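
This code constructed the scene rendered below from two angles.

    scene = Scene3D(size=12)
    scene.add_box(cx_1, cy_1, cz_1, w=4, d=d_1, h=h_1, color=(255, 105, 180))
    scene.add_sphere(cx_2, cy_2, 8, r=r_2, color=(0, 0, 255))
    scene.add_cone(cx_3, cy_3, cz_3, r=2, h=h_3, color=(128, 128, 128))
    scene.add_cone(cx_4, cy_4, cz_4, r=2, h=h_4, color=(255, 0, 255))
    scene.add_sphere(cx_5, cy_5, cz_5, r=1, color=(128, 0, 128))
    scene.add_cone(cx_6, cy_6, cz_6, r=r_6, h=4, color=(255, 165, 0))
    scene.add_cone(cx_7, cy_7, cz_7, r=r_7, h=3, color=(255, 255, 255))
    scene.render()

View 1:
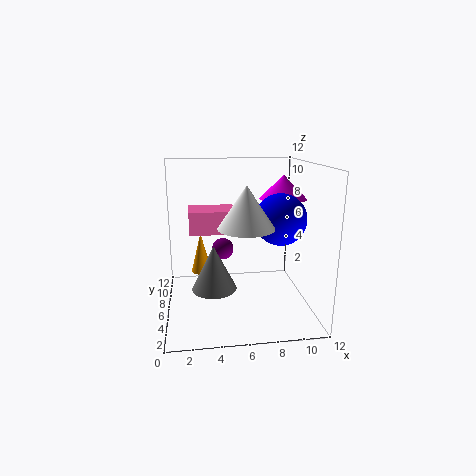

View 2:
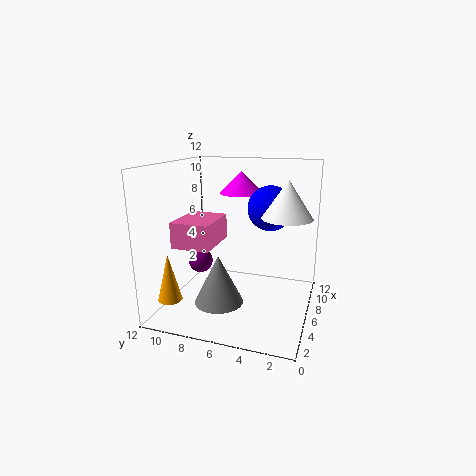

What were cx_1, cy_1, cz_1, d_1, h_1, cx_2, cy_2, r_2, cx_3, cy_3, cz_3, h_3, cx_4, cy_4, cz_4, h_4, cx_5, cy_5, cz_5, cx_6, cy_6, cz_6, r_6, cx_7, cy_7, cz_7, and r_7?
cx_1 = 2, cy_1 = 7, cz_1 = 6, d_1 = 3, h_1 = 2, cx_2 = 9, cy_2 = 4, r_2 = 2, cx_3 = 4, cy_3 = 7, cz_3 = 1, h_3 = 4, cx_4 = 10, cy_4 = 7, cz_4 = 9, h_4 = 2, cx_5 = 5, cy_5 = 9, cz_5 = 4, cx_6 = 3, cy_6 = 11, cz_6 = 1, r_6 = 1, cx_7 = 6, cy_7 = 2, cz_7 = 8, r_7 = 2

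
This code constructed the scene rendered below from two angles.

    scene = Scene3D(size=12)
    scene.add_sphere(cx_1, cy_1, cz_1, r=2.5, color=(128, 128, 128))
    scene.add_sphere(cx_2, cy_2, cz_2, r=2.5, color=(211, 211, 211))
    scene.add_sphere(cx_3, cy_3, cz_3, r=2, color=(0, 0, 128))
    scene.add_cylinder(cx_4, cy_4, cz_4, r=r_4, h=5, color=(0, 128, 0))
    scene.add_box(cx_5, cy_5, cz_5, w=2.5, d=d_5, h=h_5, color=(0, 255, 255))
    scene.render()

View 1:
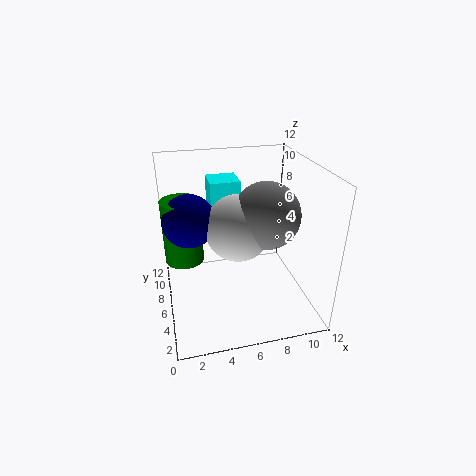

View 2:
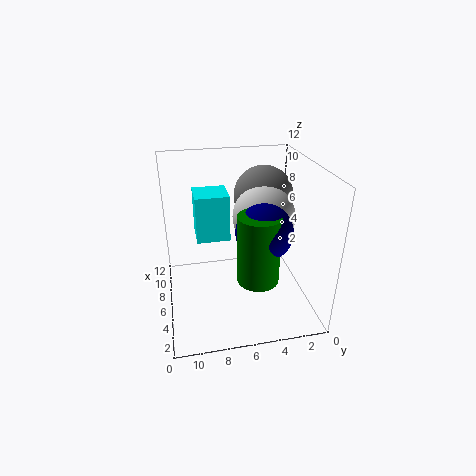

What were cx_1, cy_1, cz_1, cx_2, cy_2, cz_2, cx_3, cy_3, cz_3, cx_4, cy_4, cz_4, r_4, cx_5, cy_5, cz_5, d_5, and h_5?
cx_1 = 7.5
cy_1 = 3.5
cz_1 = 9
cx_2 = 5.5
cy_2 = 4
cz_2 = 8
cx_3 = 2
cy_3 = 5
cz_3 = 8.5
cx_4 = 1.5
cy_4 = 5.5
cz_4 = 5
r_4 = 1.5
cx_5 = 4
cy_5 = 7
cz_5 = 7
d_5 = 2.5
h_5 = 3.5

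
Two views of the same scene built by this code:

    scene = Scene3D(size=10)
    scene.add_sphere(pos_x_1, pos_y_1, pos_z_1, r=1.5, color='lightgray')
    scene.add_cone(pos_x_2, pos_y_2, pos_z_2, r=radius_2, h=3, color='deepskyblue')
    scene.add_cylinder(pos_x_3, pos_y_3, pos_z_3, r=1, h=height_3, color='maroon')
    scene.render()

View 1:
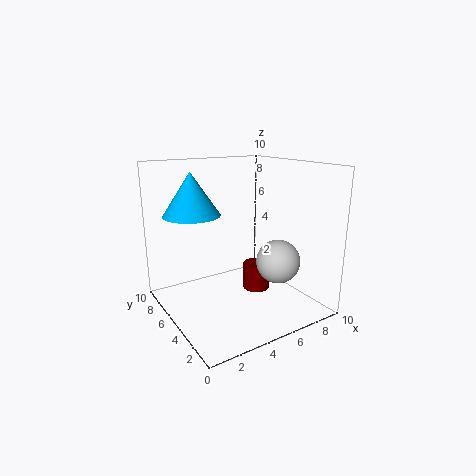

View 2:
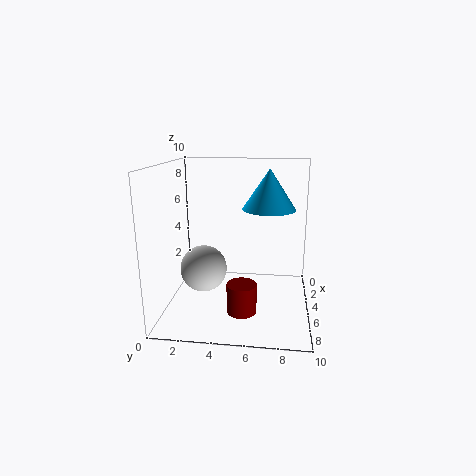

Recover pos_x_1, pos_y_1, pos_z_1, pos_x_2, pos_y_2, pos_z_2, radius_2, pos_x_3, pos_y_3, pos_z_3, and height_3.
pos_x_1 = 7; pos_y_1 = 3; pos_z_1 = 3.5; pos_x_2 = 2.5; pos_y_2 = 7; pos_z_2 = 6.5; radius_2 = 2; pos_x_3 = 7; pos_y_3 = 5.5; pos_z_3 = 0.5; height_3 = 2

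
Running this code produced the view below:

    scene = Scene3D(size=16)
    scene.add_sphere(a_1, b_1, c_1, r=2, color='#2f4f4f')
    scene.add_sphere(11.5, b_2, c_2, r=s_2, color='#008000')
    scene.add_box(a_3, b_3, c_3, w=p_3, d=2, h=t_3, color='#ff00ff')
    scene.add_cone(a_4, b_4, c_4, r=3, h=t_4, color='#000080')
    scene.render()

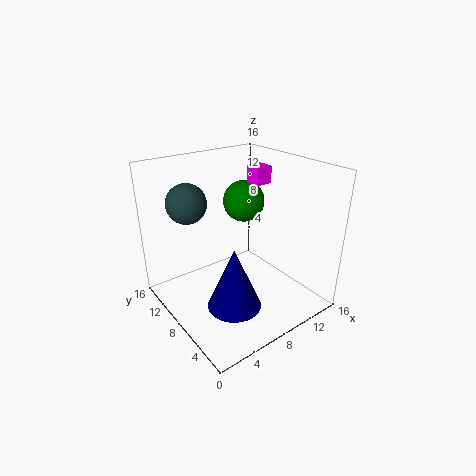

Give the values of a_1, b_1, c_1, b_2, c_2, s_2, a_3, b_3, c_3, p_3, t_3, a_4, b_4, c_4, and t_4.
a_1 = 2.5
b_1 = 9
c_1 = 13
b_2 = 11.5
c_2 = 10.5
s_2 = 2.5
a_3 = 11.5
b_3 = 9
c_3 = 13
p_3 = 2
t_3 = 2
a_4 = 6
b_4 = 6
c_4 = 1
t_4 = 7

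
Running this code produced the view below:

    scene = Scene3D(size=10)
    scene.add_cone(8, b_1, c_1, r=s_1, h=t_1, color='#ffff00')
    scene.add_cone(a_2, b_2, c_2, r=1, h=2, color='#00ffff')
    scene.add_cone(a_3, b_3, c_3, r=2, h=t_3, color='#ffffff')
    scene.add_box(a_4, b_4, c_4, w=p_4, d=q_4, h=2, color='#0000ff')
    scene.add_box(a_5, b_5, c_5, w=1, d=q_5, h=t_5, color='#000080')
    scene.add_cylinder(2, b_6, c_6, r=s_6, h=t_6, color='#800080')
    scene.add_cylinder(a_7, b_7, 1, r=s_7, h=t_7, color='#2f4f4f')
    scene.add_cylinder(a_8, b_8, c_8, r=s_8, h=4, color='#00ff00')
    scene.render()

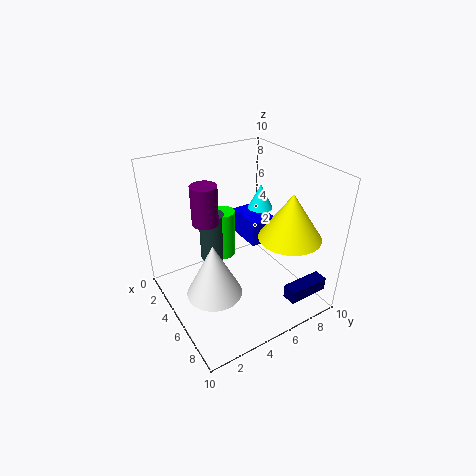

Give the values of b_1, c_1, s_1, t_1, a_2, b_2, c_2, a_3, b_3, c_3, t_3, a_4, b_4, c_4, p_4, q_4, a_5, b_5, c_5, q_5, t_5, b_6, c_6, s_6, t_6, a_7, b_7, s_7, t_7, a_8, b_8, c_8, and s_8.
b_1 = 7, c_1 = 6, s_1 = 2, t_1 = 3, a_2 = 2, b_2 = 9, c_2 = 5, a_3 = 5, b_3 = 3, c_3 = 1, t_3 = 4, a_4 = 1, b_4 = 7, c_4 = 3, p_4 = 3, q_4 = 2, a_5 = 8, b_5 = 7, c_5 = 1, q_5 = 3, t_5 = 1, b_6 = 4, c_6 = 5, s_6 = 1, t_6 = 3, a_7 = 1, b_7 = 5, s_7 = 1, t_7 = 4, a_8 = 1, b_8 = 6, c_8 = 1, s_8 = 1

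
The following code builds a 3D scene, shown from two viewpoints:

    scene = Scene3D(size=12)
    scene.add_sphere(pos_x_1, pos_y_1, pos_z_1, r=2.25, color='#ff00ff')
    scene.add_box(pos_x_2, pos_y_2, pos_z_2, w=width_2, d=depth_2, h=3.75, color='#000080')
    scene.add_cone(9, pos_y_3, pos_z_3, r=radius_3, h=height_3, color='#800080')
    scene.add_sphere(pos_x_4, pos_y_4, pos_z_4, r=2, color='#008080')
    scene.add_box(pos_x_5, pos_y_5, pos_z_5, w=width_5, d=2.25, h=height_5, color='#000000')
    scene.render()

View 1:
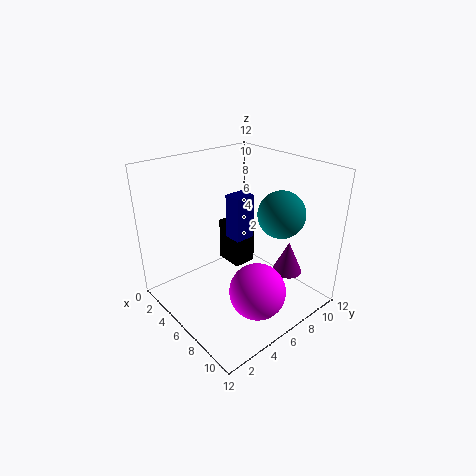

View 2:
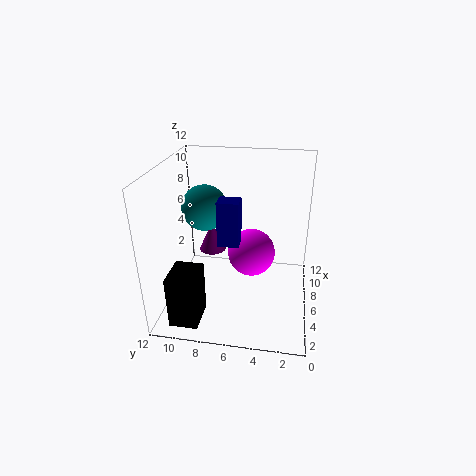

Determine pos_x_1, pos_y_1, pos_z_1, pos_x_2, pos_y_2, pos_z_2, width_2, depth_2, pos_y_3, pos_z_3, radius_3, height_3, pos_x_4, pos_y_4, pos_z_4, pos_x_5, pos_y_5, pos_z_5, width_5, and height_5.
pos_x_1 = 9.25; pos_y_1 = 5.25; pos_z_1 = 2.75; pos_x_2 = 4.75; pos_y_2 = 5.75; pos_z_2 = 5.75; width_2 = 1.5; depth_2 = 1.75; pos_y_3 = 9; pos_z_3 = 3; radius_3 = 1.25; height_3 = 2.75; pos_x_4 = 7.75; pos_y_4 = 9.25; pos_z_4 = 7.75; pos_x_5 = 0.5; pos_y_5 = 8.25; pos_z_5 = 0.75; width_5 = 2.75; height_5 = 4.25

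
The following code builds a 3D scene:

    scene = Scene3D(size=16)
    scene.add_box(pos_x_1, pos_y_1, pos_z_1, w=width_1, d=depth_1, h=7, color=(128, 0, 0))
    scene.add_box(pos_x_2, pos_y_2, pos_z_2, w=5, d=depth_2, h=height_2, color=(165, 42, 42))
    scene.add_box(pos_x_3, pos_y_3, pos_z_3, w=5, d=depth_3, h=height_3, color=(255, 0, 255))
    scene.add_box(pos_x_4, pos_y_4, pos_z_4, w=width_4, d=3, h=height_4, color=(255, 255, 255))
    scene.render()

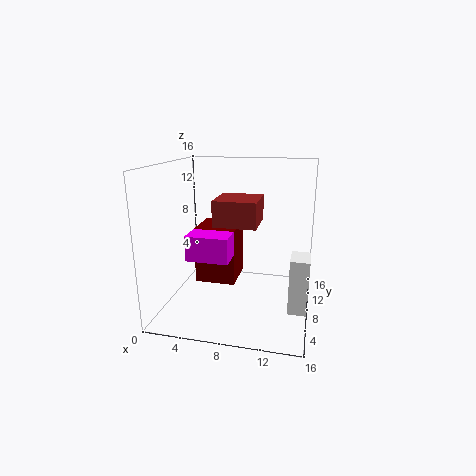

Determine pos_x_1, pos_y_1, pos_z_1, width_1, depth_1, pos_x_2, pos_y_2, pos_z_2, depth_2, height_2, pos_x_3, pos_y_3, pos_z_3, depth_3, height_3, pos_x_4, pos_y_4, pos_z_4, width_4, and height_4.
pos_x_1 = 2, pos_y_1 = 10, pos_z_1 = 1, width_1 = 5, depth_1 = 5, pos_x_2 = 5, pos_y_2 = 8, pos_z_2 = 9, depth_2 = 5, height_2 = 3, pos_x_3 = 2, pos_y_3 = 7, pos_z_3 = 5, depth_3 = 4, height_3 = 3, pos_x_4 = 14, pos_y_4 = 5, pos_z_4 = 1, width_4 = 2, height_4 = 6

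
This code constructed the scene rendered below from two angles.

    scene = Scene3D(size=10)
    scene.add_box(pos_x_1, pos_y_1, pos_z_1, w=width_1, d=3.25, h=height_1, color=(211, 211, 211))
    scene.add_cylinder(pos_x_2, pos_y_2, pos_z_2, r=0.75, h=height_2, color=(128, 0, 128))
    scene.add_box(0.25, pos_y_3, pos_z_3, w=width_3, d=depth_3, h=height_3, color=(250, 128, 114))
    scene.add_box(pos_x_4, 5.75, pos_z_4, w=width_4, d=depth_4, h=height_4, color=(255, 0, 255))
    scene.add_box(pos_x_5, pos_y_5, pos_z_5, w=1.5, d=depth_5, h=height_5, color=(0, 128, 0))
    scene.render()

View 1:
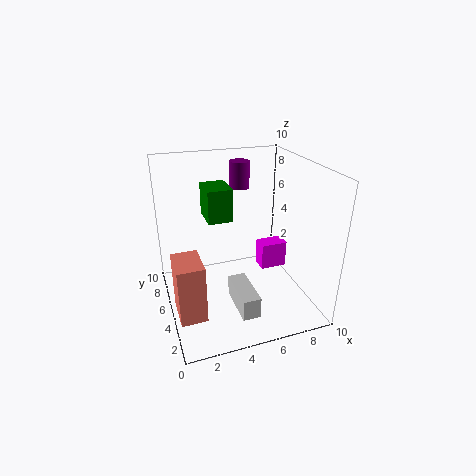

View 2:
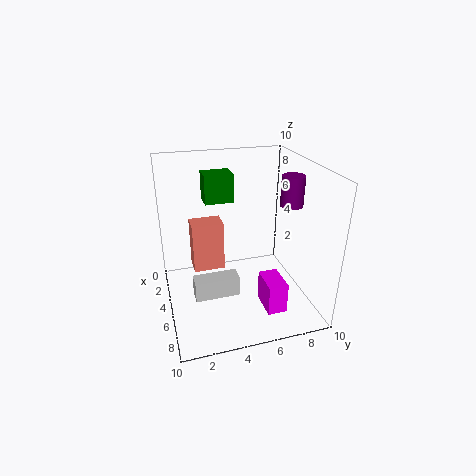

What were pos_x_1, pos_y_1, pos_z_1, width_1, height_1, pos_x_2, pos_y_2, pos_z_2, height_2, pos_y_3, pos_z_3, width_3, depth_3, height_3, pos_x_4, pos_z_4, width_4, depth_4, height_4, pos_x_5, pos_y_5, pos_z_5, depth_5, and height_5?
pos_x_1 = 4.25
pos_y_1 = 1.75
pos_z_1 = 0.5
width_1 = 1.25
height_1 = 1.5
pos_x_2 = 6.25
pos_y_2 = 8.25
pos_z_2 = 7.5
height_2 = 2
pos_y_3 = 2.25
pos_z_3 = 0.75
width_3 = 1.75
depth_3 = 2.5
height_3 = 4
pos_x_4 = 7.25
pos_z_4 = 1.5
width_4 = 2
depth_4 = 1.25
height_4 = 2
pos_x_5 = 2.5
pos_y_5 = 3
pos_z_5 = 7.25
depth_5 = 2
height_5 = 2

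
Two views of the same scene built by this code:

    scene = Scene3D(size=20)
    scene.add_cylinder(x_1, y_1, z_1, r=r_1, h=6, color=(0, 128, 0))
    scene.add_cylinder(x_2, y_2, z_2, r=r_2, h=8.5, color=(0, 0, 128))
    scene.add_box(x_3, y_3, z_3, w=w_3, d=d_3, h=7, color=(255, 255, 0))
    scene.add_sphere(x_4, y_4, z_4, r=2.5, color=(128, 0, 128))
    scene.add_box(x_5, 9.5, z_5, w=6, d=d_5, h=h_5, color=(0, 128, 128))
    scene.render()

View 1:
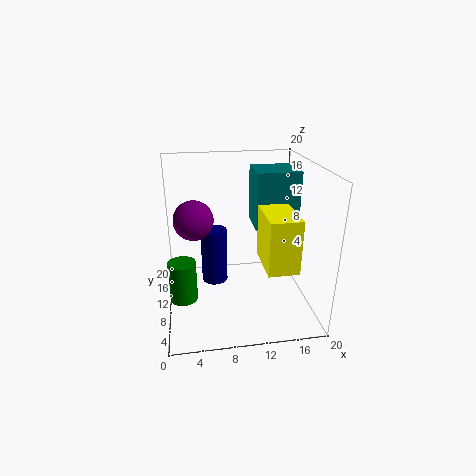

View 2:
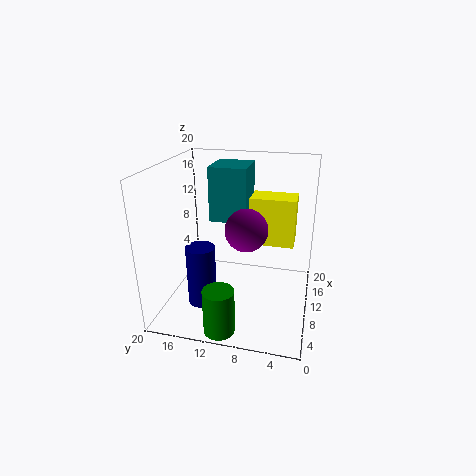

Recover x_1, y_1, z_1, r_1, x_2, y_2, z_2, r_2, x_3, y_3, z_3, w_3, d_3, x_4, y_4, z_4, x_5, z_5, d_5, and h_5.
x_1 = 2, y_1 = 10.5, z_1 = 0.5, r_1 = 2, x_2 = 7, y_2 = 14.5, z_2 = 1, r_2 = 2, x_3 = 12.5, y_3 = 2.5, z_3 = 8, w_3 = 4, d_3 = 6.5, x_4 = 4, y_4 = 7.5, z_4 = 14, x_5 = 12.5, z_5 = 11, d_5 = 5.5, h_5 = 8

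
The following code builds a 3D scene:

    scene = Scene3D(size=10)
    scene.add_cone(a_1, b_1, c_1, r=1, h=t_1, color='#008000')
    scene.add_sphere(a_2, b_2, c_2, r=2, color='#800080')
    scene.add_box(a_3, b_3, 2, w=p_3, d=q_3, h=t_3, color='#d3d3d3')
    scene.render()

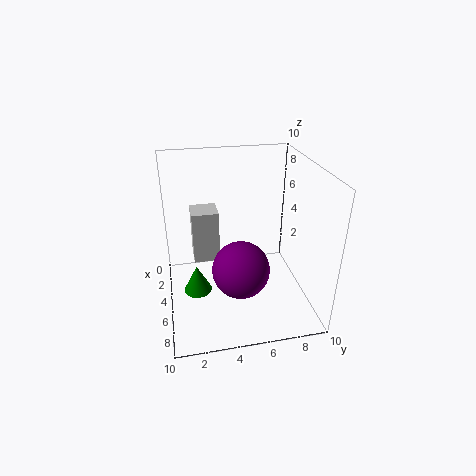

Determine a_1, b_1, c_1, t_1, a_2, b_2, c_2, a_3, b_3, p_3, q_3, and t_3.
a_1 = 5
b_1 = 2
c_1 = 1
t_1 = 2
a_2 = 6
b_2 = 5
c_2 = 3
a_3 = 1
b_3 = 2
p_3 = 2
q_3 = 2
t_3 = 4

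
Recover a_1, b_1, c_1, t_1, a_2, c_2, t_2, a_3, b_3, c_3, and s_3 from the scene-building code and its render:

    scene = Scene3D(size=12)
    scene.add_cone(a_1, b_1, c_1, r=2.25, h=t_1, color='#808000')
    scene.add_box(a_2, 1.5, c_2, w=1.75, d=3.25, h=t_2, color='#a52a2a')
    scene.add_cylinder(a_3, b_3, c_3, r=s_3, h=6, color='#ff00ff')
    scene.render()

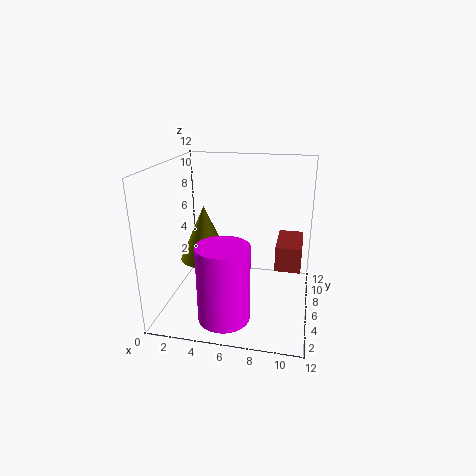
a_1 = 2.5; b_1 = 7.75; c_1 = 3; t_1 = 5; a_2 = 9.5; c_2 = 5.75; t_2 = 1.75; a_3 = 5.75; b_3 = 2; c_3 = 1; s_3 = 2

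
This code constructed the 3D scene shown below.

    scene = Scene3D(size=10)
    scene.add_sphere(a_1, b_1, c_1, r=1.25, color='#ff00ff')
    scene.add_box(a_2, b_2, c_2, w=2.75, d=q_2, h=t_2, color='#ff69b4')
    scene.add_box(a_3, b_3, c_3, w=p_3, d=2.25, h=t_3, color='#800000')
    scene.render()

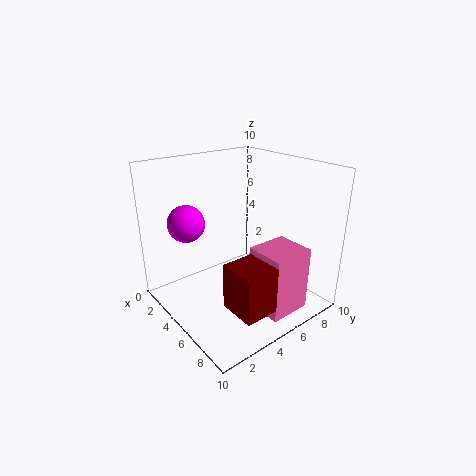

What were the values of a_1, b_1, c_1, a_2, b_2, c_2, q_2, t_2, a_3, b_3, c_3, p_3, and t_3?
a_1 = 3.25; b_1 = 2; c_1 = 6.25; a_2 = 6.25; b_2 = 5; c_2 = 0.25; q_2 = 3; t_2 = 4.5; a_3 = 7; b_3 = 2.25; c_3 = 1.75; p_3 = 2.5; t_3 = 3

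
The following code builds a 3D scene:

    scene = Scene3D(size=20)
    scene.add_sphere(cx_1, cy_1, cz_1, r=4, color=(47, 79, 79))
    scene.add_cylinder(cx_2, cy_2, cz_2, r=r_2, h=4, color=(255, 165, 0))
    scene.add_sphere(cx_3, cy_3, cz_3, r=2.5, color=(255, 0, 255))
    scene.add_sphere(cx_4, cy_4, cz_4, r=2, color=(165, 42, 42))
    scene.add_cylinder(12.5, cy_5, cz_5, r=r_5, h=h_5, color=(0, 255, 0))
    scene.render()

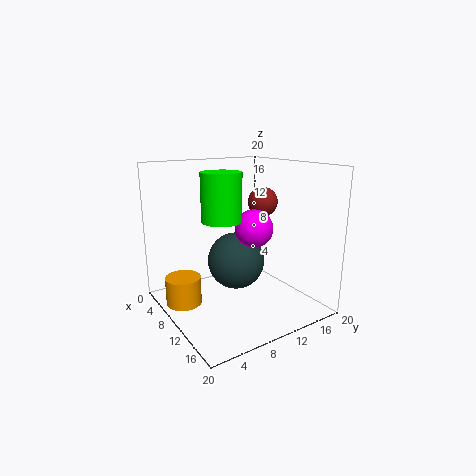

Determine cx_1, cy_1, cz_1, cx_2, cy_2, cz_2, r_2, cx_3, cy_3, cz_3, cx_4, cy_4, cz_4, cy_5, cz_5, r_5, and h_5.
cx_1 = 9.5
cy_1 = 10
cz_1 = 6.5
cx_2 = 6.5
cy_2 = 3
cz_2 = 0.5
r_2 = 2.5
cx_3 = 13
cy_3 = 10.5
cz_3 = 12
cx_4 = 11.5
cy_4 = 13
cz_4 = 15
cy_5 = 6
cz_5 = 13.5
r_5 = 2.5
h_5 = 6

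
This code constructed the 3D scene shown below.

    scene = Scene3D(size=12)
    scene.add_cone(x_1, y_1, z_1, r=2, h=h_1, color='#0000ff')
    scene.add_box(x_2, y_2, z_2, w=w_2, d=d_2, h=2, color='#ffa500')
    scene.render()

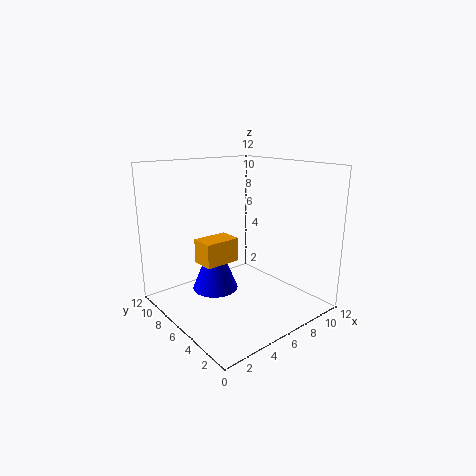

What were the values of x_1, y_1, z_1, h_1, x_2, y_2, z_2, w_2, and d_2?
x_1 = 5; y_1 = 8; z_1 = 1; h_1 = 5; x_2 = 3; y_2 = 6; z_2 = 4; w_2 = 3; d_2 = 2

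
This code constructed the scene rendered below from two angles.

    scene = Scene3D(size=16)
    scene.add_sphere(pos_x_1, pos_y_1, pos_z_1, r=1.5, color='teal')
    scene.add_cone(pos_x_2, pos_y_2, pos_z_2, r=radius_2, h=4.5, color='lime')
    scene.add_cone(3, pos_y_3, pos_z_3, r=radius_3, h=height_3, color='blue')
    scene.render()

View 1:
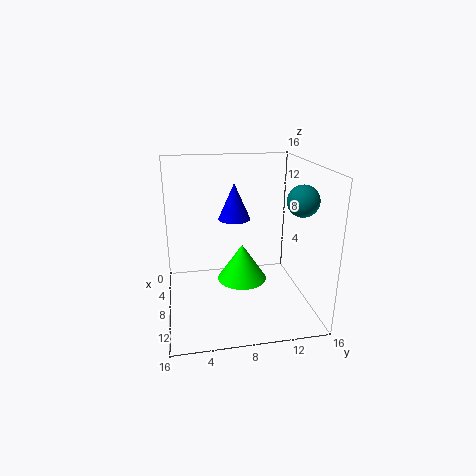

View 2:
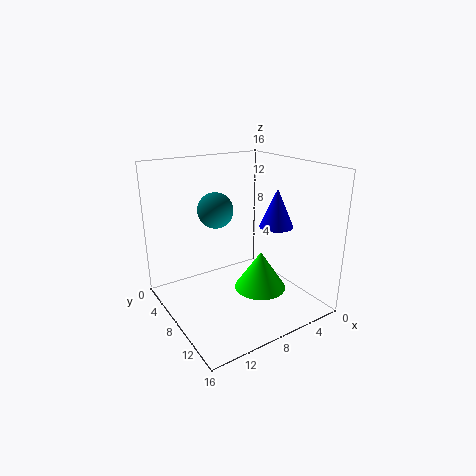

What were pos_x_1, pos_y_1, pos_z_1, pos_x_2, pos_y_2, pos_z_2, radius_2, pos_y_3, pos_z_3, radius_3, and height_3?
pos_x_1 = 13.5
pos_y_1 = 13
pos_z_1 = 13.5
pos_x_2 = 5.5
pos_y_2 = 9
pos_z_2 = 1.5
radius_2 = 3
pos_y_3 = 8.5
pos_z_3 = 8.5
radius_3 = 2
height_3 = 4.5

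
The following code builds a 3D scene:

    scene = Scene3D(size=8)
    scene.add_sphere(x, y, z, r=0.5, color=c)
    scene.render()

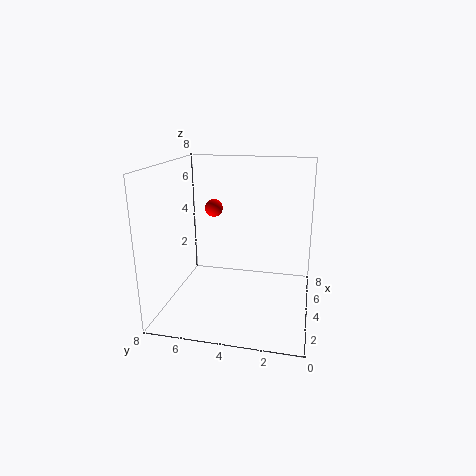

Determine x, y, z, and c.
x = 4.5, y = 5.5, z = 5.5, c = 'red'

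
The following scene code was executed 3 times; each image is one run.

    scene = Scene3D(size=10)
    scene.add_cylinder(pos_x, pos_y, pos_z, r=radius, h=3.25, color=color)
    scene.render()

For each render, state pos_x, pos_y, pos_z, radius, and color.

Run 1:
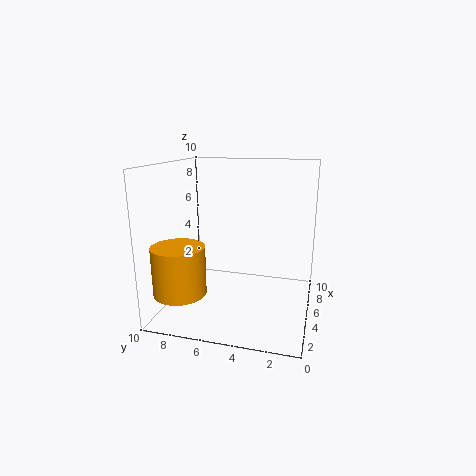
pos_x = 2.25
pos_y = 8.25
pos_z = 1.75
radius = 1.75
color = 'orange'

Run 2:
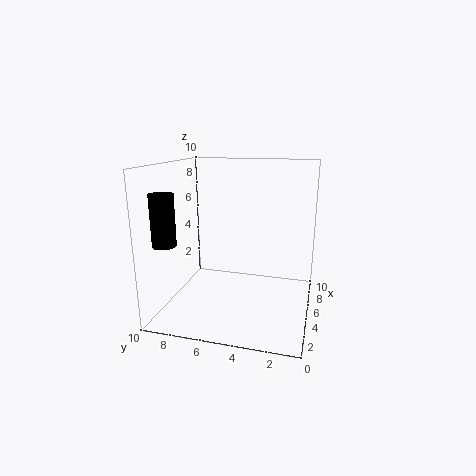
pos_x = 1.5
pos_y = 8.75
pos_z = 5.25
radius = 0.75
color = 'black'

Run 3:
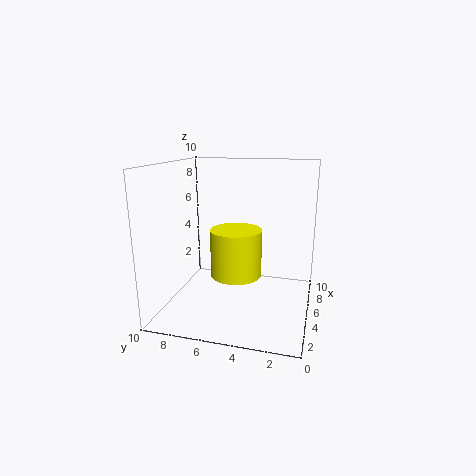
pos_x = 4.5
pos_y = 5
pos_z = 2.5
radius = 1.75
color = 'yellow'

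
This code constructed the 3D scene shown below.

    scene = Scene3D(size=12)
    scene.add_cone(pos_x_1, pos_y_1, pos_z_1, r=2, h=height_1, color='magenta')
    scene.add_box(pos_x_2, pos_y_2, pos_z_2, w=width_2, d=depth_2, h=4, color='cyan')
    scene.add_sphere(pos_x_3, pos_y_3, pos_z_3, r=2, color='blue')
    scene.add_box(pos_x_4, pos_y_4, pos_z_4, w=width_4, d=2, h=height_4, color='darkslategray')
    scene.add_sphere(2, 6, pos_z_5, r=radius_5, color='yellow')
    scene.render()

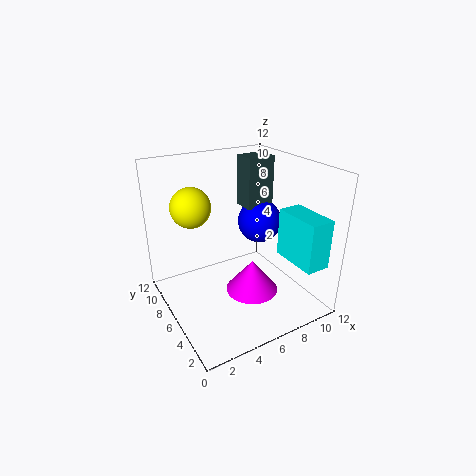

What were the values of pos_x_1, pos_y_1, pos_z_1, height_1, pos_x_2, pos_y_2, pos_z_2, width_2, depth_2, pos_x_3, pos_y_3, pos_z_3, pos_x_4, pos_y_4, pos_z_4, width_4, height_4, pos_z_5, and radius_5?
pos_x_1 = 5.5; pos_y_1 = 3; pos_z_1 = 3; height_1 = 2.5; pos_x_2 = 9; pos_y_2 = 0.5; pos_z_2 = 4.5; width_2 = 2; depth_2 = 4; pos_x_3 = 9.5; pos_y_3 = 8; pos_z_3 = 6; pos_x_4 = 8; pos_y_4 = 7.5; pos_z_4 = 7.5; width_4 = 2.5; height_4 = 4.5; pos_z_5 = 9.5; radius_5 = 1.5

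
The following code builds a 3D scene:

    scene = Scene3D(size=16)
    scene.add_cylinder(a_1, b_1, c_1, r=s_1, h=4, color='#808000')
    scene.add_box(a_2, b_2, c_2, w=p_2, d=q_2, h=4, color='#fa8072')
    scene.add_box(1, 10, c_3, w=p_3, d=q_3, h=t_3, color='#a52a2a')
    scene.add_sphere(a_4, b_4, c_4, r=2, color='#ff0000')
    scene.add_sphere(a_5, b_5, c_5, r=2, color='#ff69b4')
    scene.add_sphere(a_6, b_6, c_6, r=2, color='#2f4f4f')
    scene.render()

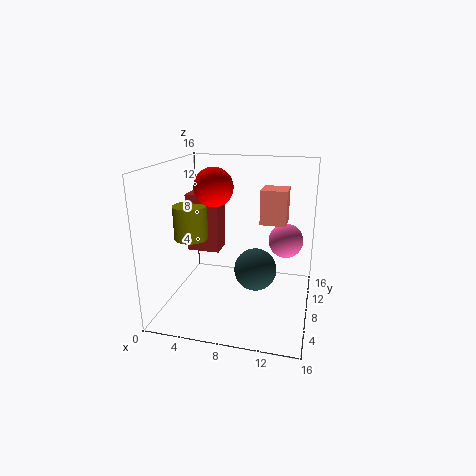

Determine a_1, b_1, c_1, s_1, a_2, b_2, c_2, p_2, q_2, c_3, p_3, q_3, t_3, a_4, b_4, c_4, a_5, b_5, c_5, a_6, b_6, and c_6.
a_1 = 2
b_1 = 9
c_1 = 7
s_1 = 2
a_2 = 10
b_2 = 10
c_2 = 9
p_2 = 3
q_2 = 3
c_3 = 5
p_3 = 4
q_3 = 3
t_3 = 7
a_4 = 6
b_4 = 6
c_4 = 14
a_5 = 13
b_5 = 11
c_5 = 7
a_6 = 11
b_6 = 3
c_6 = 7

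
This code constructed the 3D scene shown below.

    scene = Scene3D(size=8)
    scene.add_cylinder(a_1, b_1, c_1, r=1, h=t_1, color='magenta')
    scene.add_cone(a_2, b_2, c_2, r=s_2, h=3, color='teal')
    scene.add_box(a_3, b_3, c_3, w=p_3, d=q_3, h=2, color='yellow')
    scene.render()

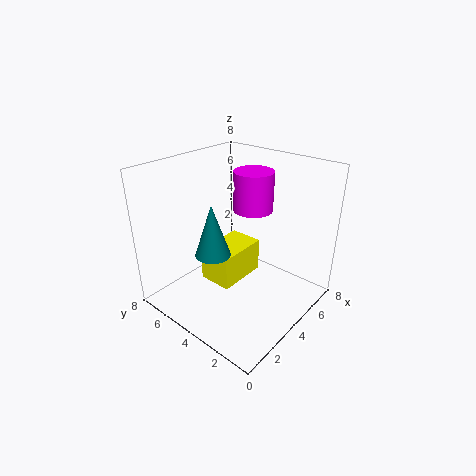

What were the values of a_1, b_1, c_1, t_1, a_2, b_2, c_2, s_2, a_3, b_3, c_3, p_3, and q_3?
a_1 = 4; b_1 = 3; c_1 = 6; t_1 = 2; a_2 = 3; b_2 = 5; c_2 = 3; s_2 = 1; a_3 = 3; b_3 = 4; c_3 = 1; p_3 = 3; q_3 = 2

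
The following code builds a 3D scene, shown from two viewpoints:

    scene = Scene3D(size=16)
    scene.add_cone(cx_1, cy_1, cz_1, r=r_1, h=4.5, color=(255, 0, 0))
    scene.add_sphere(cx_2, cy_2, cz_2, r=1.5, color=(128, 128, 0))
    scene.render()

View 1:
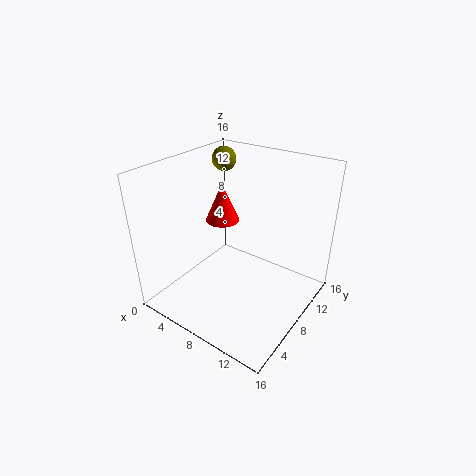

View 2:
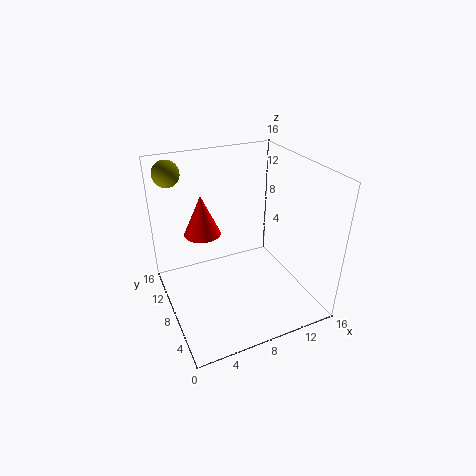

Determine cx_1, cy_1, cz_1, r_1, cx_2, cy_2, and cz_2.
cx_1 = 4.5
cy_1 = 9.75
cz_1 = 8.5
r_1 = 2
cx_2 = 2
cy_2 = 13.5
cz_2 = 14.5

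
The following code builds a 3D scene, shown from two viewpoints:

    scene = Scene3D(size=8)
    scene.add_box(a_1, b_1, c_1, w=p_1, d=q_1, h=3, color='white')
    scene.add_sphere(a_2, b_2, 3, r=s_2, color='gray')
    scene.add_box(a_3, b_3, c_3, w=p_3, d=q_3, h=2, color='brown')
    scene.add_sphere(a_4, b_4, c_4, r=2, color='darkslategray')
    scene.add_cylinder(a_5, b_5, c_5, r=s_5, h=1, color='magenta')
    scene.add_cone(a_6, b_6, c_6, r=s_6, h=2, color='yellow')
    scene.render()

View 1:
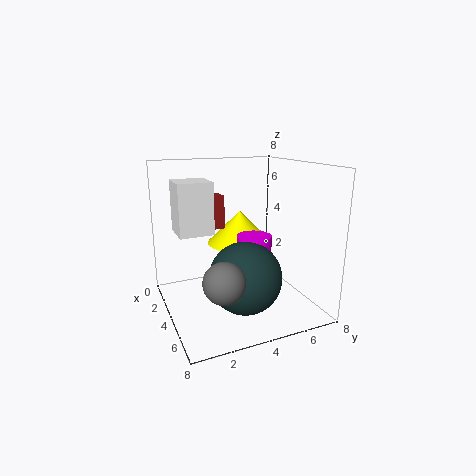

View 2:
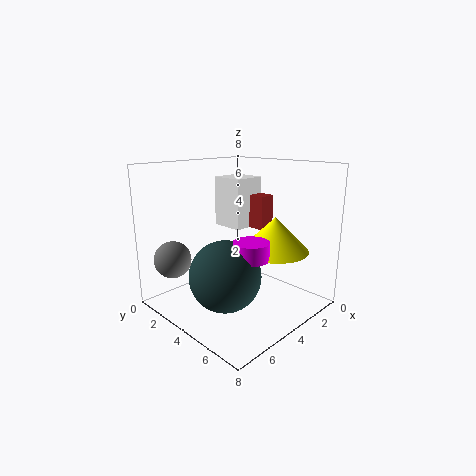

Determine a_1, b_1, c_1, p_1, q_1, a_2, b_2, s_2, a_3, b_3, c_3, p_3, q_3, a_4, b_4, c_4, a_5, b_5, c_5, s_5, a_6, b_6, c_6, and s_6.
a_1 = 1, b_1 = 1, c_1 = 4, p_1 = 2, q_1 = 2, a_2 = 7, b_2 = 2, s_2 = 1, a_3 = 1, b_3 = 3, c_3 = 4, p_3 = 1, q_3 = 1, a_4 = 5, b_4 = 4, c_4 = 2, a_5 = 4, b_5 = 5, c_5 = 3, s_5 = 1, a_6 = 2, b_6 = 5, c_6 = 3, s_6 = 2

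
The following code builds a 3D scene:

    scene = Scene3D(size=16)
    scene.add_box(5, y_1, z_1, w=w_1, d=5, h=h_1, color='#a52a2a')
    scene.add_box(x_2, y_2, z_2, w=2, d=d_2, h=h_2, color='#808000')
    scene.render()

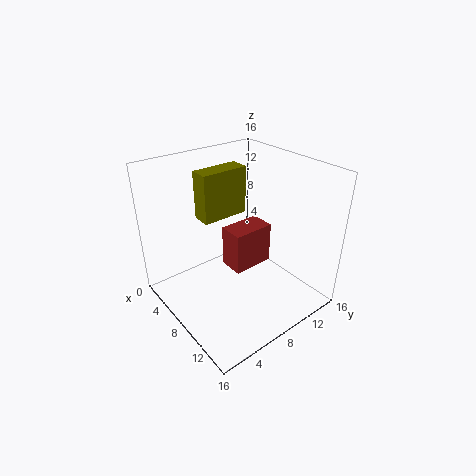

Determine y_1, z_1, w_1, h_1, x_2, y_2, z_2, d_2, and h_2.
y_1 = 8; z_1 = 3; w_1 = 3; h_1 = 5; x_2 = 6; y_2 = 4; z_2 = 11; d_2 = 5; h_2 = 5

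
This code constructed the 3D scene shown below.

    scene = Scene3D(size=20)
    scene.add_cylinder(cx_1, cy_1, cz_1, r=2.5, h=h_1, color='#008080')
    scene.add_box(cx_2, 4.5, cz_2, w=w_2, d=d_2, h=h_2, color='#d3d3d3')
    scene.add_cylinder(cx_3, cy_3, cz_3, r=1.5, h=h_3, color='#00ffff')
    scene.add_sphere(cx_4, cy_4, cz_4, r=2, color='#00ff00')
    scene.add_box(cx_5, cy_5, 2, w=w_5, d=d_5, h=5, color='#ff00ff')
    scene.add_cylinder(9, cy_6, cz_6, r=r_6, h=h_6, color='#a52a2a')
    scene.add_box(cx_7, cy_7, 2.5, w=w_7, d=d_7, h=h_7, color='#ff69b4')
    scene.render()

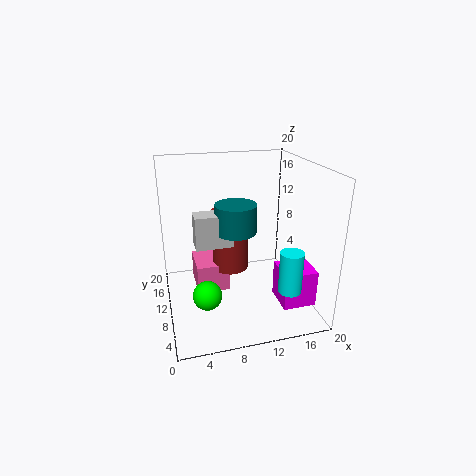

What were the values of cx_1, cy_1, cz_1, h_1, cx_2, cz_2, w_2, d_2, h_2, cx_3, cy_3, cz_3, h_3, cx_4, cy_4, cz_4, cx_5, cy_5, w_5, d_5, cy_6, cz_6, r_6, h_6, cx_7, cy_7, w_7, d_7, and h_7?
cx_1 = 8.5, cy_1 = 5.5, cz_1 = 13, h_1 = 3.5, cx_2 = 3.5, cz_2 = 11.5, w_2 = 4.5, d_2 = 2.5, h_2 = 4, cx_3 = 15, cy_3 = 3, cz_3 = 5, h_3 = 5.5, cx_4 = 5, cy_4 = 7.5, cz_4 = 3, cx_5 = 14.5, cy_5 = 3, w_5 = 4.5, d_5 = 4.5, cy_6 = 10.5, cz_6 = 5.5, r_6 = 2.5, h_6 = 8.5, cx_7 = 4, cy_7 = 9, w_7 = 4.5, d_7 = 5.5, h_7 = 4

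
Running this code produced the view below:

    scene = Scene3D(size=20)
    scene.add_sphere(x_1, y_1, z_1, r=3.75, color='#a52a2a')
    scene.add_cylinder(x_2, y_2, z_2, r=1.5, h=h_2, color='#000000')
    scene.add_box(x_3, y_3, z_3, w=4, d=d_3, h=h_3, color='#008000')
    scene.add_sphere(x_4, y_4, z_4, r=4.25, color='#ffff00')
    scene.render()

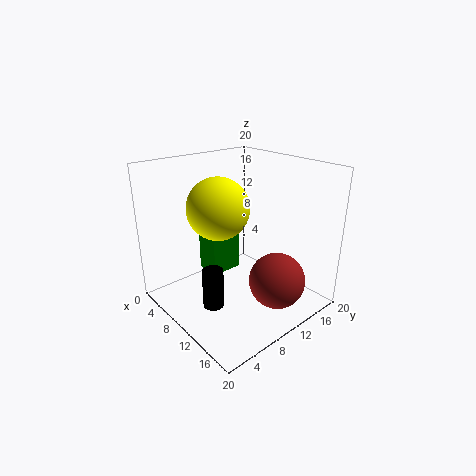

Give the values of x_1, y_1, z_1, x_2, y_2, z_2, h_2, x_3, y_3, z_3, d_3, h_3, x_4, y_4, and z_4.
x_1 = 16, y_1 = 11.75, z_1 = 5.25, x_2 = 9.25, y_2 = 6, z_2 = 0.25, h_2 = 5.75, x_3 = 1, y_3 = 9.5, z_3 = 1.75, d_3 = 5, h_3 = 7.5, x_4 = 8.25, y_4 = 8, z_4 = 14.25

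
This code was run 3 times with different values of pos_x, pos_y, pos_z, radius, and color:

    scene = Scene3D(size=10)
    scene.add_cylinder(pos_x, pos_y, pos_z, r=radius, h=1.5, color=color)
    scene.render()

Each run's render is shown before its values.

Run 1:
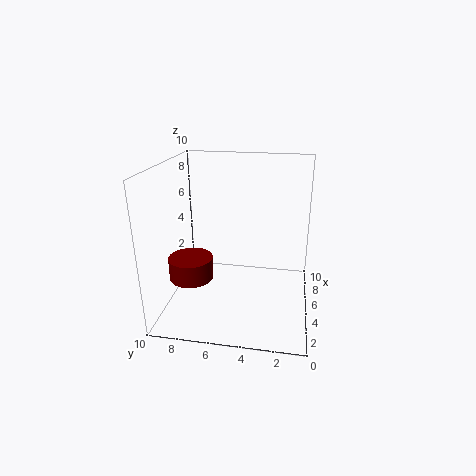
pos_x = 3.5; pos_y = 8; pos_z = 2.5; radius = 1.5; color = 'maroon'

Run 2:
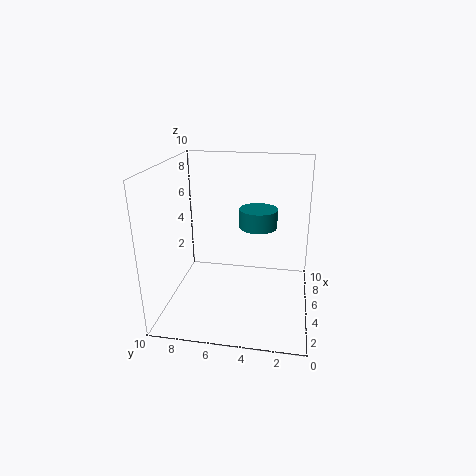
pos_x = 8.5; pos_y = 4; pos_z = 4.5; radius = 1.5; color = 'teal'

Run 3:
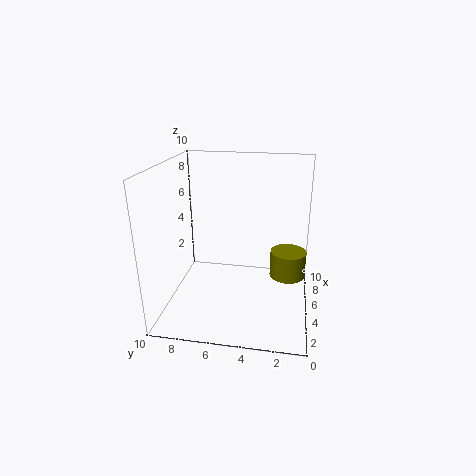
pos_x = 1.5; pos_y = 1.5; pos_z = 4.5; radius = 1; color = 'olive'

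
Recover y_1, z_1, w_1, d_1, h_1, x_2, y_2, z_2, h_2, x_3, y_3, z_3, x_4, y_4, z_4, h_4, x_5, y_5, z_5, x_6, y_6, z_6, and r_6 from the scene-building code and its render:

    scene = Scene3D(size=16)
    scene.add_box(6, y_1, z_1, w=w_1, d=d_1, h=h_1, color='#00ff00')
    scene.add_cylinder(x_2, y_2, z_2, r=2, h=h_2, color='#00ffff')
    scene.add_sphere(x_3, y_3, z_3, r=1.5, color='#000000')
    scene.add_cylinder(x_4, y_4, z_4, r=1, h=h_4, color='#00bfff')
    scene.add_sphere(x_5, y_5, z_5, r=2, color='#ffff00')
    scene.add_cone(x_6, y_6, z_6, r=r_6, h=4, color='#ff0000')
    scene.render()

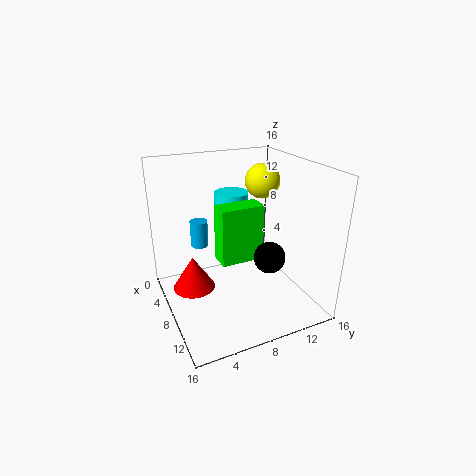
y_1 = 6; z_1 = 5; w_1 = 2.5; d_1 = 5; h_1 = 6.5; x_2 = 4; y_2 = 9; z_2 = 9; h_2 = 3; x_3 = 14; y_3 = 8.5; z_3 = 8.5; x_4 = 5; y_4 = 4.5; z_4 = 6.5; h_4 = 3; x_5 = 6; y_5 = 12; z_5 = 13.5; x_6 = 5; y_6 = 3.5; z_6 = 1; r_6 = 2.5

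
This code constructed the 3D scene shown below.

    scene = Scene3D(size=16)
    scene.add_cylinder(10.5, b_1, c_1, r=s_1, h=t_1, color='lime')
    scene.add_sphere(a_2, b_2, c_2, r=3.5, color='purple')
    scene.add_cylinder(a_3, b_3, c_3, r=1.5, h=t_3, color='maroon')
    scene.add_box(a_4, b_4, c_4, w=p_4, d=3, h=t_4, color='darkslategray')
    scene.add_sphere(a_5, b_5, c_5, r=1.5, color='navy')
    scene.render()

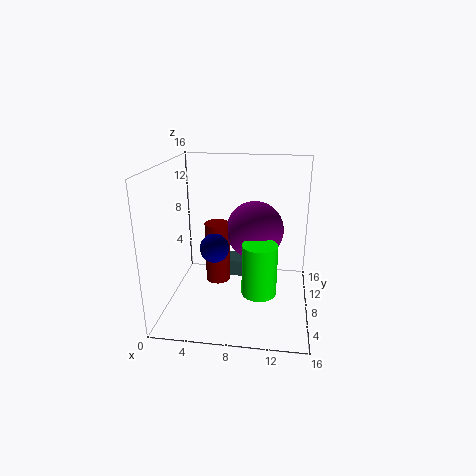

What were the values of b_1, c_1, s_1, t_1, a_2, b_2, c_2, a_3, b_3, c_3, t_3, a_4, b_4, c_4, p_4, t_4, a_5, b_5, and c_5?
b_1 = 7.5, c_1 = 1.5, s_1 = 2, t_1 = 6, a_2 = 9.5, b_2 = 12, c_2 = 7.5, a_3 = 5, b_3 = 11, c_3 = 1, t_3 = 7.5, a_4 = 5, b_4 = 11, c_4 = 1.5, p_4 = 4, t_4 = 2, a_5 = 6, b_5 = 5, c_5 = 8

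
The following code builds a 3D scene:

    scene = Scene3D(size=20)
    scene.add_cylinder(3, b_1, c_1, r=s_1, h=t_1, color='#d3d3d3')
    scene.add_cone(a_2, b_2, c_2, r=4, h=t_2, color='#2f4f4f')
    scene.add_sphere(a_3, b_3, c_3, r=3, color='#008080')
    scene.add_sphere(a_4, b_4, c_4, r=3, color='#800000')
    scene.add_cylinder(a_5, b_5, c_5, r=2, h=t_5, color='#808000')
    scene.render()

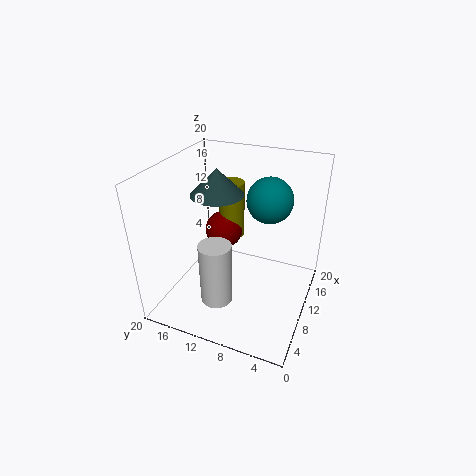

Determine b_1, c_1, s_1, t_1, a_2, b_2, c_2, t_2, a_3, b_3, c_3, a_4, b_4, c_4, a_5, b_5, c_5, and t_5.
b_1 = 10
c_1 = 5
s_1 = 2
t_1 = 8
a_2 = 14
b_2 = 15
c_2 = 14
t_2 = 4
a_3 = 11
b_3 = 6
c_3 = 16
a_4 = 16
b_4 = 15
c_4 = 7
a_5 = 17
b_5 = 14
c_5 = 6
t_5 = 9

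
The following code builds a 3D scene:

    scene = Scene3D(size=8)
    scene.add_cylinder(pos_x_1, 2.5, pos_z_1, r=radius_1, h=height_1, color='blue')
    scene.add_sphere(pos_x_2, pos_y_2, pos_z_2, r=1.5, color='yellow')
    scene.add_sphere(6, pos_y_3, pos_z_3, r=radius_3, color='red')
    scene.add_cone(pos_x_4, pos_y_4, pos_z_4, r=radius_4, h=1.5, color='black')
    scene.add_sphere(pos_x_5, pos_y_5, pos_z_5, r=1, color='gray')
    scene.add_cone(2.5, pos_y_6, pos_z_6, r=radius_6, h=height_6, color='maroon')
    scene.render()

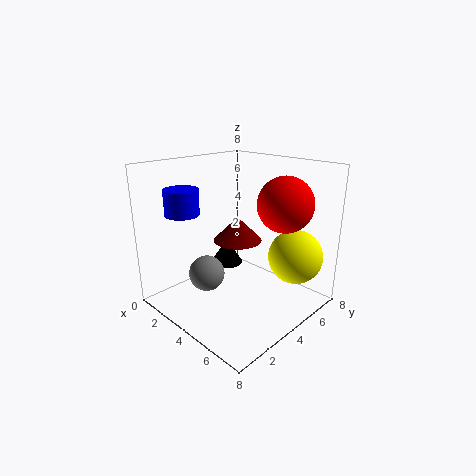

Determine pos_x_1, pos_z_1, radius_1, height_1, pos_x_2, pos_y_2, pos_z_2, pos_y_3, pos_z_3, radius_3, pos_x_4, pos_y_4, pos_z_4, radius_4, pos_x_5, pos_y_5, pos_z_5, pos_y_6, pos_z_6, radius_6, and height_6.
pos_x_1 = 1
pos_z_1 = 5
radius_1 = 1
height_1 = 1.5
pos_x_2 = 6.5
pos_y_2 = 6
pos_z_2 = 3
pos_y_3 = 5.5
pos_z_3 = 6
radius_3 = 1.5
pos_x_4 = 2
pos_y_4 = 5
pos_z_4 = 1.5
radius_4 = 1
pos_x_5 = 3
pos_y_5 = 2.5
pos_z_5 = 2
pos_y_6 = 5.5
pos_z_6 = 3
radius_6 = 1.5
height_6 = 1.5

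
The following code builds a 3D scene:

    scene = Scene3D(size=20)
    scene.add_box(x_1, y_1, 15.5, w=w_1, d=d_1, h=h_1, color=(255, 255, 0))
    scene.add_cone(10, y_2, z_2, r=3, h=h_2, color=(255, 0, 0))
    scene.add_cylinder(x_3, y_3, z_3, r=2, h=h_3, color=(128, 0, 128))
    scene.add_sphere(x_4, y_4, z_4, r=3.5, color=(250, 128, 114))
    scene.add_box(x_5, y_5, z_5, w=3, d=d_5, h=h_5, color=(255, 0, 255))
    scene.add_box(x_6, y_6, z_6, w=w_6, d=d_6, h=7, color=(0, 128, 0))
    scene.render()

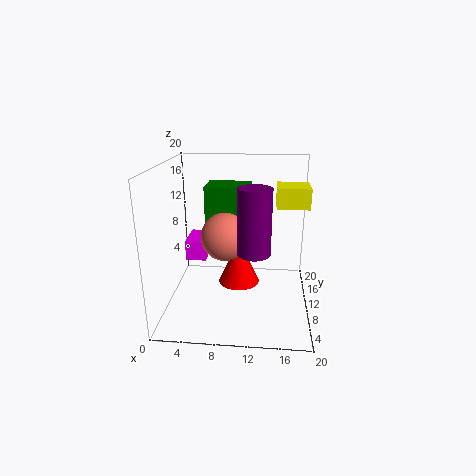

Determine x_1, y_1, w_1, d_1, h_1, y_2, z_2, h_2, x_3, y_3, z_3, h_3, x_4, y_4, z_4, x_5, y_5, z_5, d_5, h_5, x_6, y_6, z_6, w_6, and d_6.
x_1 = 15, y_1 = 6, w_1 = 4, d_1 = 4, h_1 = 2.5, y_2 = 11.5, z_2 = 2.5, h_2 = 6.5, x_3 = 12.5, y_3 = 4, z_3 = 10.5, h_3 = 8, x_4 = 8, y_4 = 11.5, z_4 = 9.5, x_5 = 2, y_5 = 11.5, z_5 = 5.5, d_5 = 5, h_5 = 3, x_6 = 5, y_6 = 12, z_6 = 9.5, w_6 = 6.5, d_6 = 5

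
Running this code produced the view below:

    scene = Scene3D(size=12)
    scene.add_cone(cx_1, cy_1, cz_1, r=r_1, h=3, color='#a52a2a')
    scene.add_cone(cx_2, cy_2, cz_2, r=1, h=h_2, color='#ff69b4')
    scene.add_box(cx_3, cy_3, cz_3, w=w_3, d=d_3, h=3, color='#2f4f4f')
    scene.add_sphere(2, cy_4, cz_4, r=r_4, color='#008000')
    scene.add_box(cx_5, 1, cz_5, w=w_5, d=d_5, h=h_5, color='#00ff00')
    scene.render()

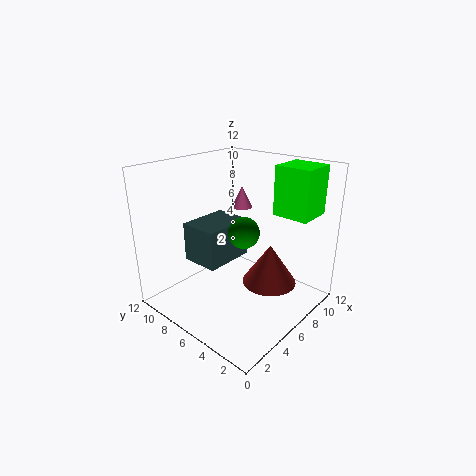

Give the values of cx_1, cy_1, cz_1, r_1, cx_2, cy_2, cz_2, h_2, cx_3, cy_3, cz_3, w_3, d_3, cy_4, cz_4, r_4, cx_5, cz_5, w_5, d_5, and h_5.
cx_1 = 5; cy_1 = 2; cz_1 = 4; r_1 = 2; cx_2 = 10; cy_2 = 9; cz_2 = 7; h_2 = 2; cx_3 = 2; cy_3 = 5; cz_3 = 5; w_3 = 4; d_3 = 3; cy_4 = 2; cz_4 = 9; r_4 = 1; cx_5 = 8; cz_5 = 8; w_5 = 3; d_5 = 3; h_5 = 4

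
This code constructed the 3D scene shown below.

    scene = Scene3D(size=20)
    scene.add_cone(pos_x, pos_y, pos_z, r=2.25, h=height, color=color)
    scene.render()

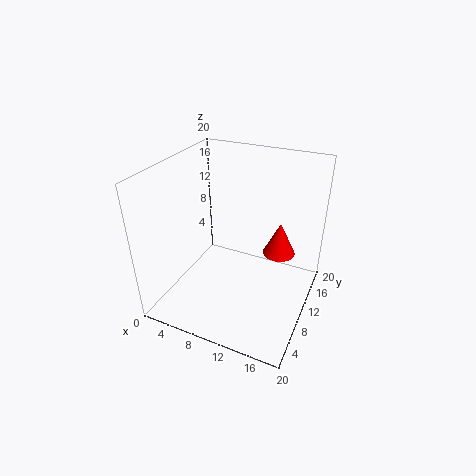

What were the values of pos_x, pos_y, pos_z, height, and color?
pos_x = 15.25, pos_y = 12.5, pos_z = 7.5, height = 4.75, color = 'red'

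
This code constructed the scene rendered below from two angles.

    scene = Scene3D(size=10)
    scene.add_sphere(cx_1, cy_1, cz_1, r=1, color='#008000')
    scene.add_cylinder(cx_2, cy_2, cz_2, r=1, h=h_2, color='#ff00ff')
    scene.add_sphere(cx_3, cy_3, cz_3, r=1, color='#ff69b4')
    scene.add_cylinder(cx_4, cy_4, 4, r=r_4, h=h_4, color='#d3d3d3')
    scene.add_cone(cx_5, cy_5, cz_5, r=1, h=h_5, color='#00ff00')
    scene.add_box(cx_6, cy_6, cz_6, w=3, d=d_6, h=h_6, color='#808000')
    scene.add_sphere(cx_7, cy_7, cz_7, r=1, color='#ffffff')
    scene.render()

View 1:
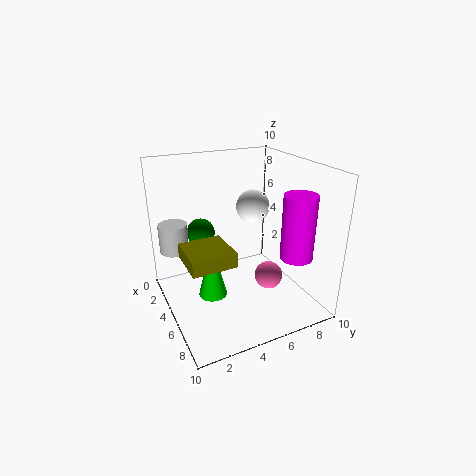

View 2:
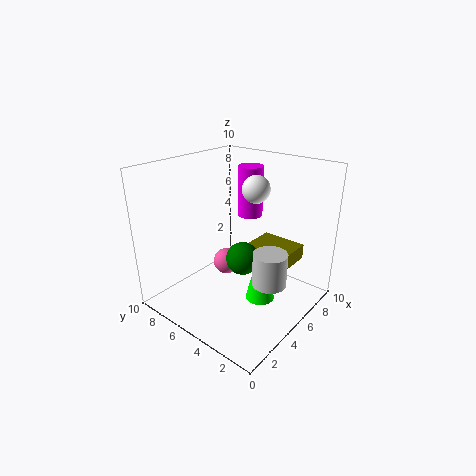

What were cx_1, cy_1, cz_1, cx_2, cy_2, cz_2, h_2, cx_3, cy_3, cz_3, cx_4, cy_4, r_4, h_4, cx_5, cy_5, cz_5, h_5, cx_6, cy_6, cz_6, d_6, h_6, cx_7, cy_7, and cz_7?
cx_1 = 3; cy_1 = 3; cz_1 = 5; cx_2 = 9; cy_2 = 7; cz_2 = 5; h_2 = 4; cx_3 = 6; cy_3 = 7; cz_3 = 2; cx_4 = 3; cy_4 = 1; r_4 = 1; h_4 = 2; cx_5 = 5; cy_5 = 3; cz_5 = 1; h_5 = 4; cx_6 = 4; cy_6 = 1; cz_6 = 4; d_6 = 3; h_6 = 1; cx_7 = 7; cy_7 = 5; cz_7 = 8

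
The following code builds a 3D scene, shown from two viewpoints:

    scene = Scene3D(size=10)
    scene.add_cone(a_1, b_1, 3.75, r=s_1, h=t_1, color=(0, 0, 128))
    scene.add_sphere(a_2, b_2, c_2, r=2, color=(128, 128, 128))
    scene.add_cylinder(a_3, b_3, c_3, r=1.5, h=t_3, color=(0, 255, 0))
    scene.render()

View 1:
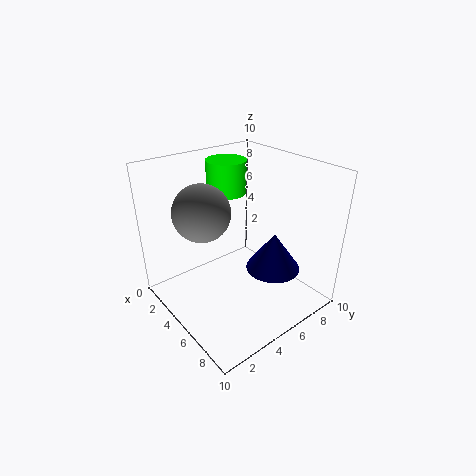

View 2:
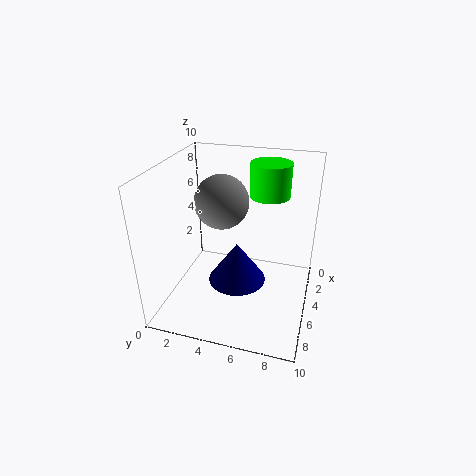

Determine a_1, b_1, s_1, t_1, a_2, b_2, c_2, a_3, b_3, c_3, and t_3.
a_1 = 7.75; b_1 = 5.75; s_1 = 1.75; t_1 = 2.5; a_2 = 3.25; b_2 = 3.25; c_2 = 6.75; a_3 = 1.75; b_3 = 6.5; c_3 = 7; t_3 = 2.5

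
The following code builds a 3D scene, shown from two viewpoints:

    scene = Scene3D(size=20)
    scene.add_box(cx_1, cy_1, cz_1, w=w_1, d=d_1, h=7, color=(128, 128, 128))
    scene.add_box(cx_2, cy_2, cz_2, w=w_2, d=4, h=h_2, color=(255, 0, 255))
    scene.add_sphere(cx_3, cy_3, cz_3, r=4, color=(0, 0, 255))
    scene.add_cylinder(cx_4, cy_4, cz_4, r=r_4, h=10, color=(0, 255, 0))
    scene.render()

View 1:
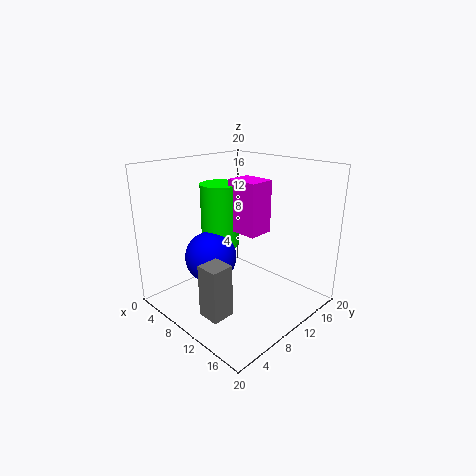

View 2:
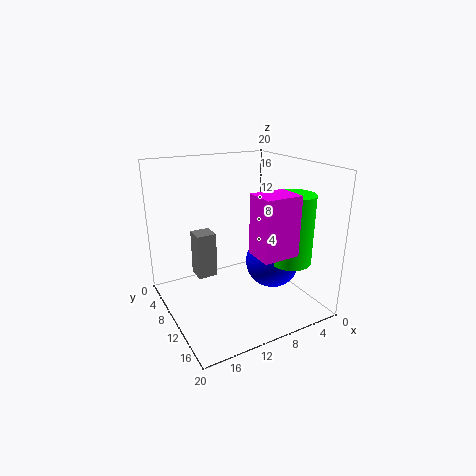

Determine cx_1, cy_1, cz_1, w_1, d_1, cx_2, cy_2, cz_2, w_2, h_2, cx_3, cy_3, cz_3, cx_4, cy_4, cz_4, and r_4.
cx_1 = 11
cy_1 = 2
cz_1 = 2
w_1 = 3
d_1 = 3
cx_2 = 5
cy_2 = 13
cz_2 = 9
w_2 = 5
h_2 = 8
cx_3 = 4
cy_3 = 10
cz_3 = 5
cx_4 = 3
cy_4 = 13
cz_4 = 6
r_4 = 3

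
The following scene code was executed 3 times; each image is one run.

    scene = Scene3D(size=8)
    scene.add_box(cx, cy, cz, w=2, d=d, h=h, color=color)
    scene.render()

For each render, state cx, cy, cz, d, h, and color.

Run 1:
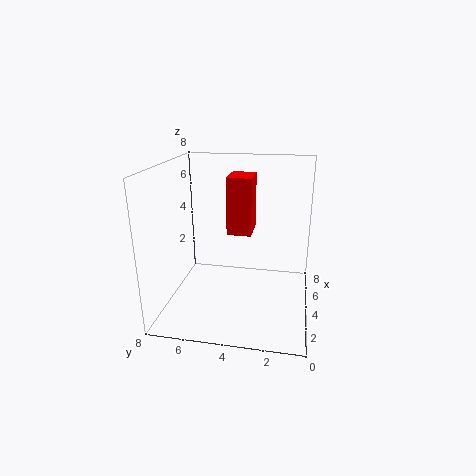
cx = 5.5, cy = 3.5, cz = 3.5, d = 1.5, h = 3.5, color = 'red'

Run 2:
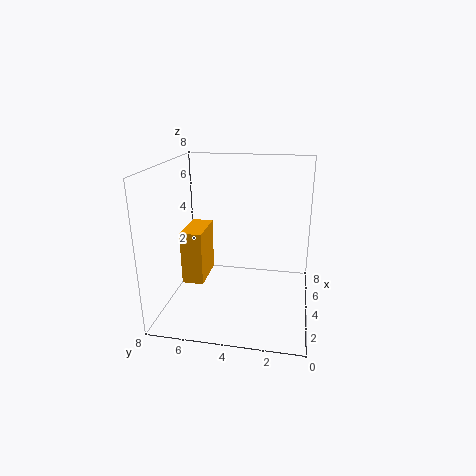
cx = 0.5, cy = 5, cz = 3, d = 1, h = 2.5, color = 'orange'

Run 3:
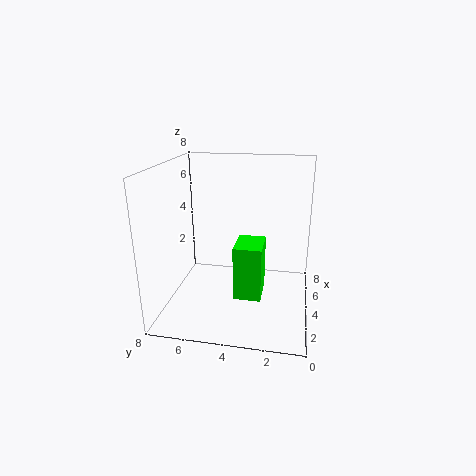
cx = 2.5, cy = 2.5, cz = 1, d = 1.5, h = 3, color = 'lime'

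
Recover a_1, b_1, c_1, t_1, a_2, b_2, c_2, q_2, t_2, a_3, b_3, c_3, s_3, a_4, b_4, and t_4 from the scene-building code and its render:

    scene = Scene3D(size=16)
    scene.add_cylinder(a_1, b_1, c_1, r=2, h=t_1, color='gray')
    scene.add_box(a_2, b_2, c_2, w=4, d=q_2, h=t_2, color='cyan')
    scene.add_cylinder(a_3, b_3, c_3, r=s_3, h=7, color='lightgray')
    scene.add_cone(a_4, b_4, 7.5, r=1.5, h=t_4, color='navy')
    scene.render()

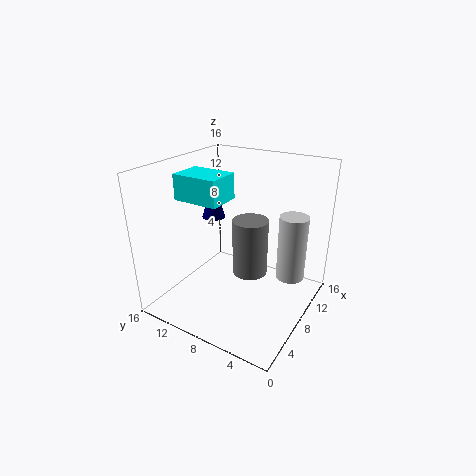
a_1 = 9
b_1 = 7
c_1 = 3.5
t_1 = 6.5
a_2 = 6.5
b_2 = 10
c_2 = 11.5
q_2 = 5.5
t_2 = 3
a_3 = 9
b_3 = 2
c_3 = 4.5
s_3 = 1.5
a_4 = 12.5
b_4 = 14.5
t_4 = 5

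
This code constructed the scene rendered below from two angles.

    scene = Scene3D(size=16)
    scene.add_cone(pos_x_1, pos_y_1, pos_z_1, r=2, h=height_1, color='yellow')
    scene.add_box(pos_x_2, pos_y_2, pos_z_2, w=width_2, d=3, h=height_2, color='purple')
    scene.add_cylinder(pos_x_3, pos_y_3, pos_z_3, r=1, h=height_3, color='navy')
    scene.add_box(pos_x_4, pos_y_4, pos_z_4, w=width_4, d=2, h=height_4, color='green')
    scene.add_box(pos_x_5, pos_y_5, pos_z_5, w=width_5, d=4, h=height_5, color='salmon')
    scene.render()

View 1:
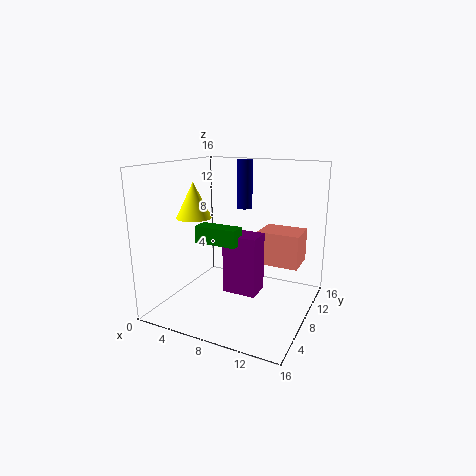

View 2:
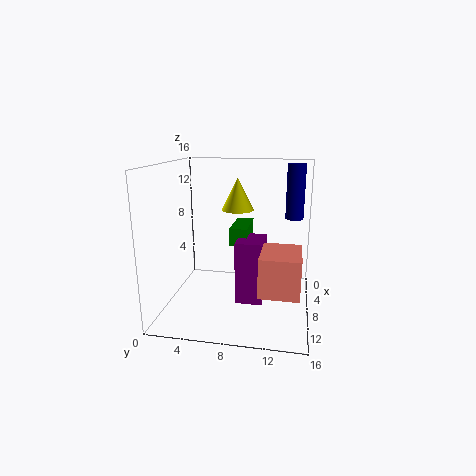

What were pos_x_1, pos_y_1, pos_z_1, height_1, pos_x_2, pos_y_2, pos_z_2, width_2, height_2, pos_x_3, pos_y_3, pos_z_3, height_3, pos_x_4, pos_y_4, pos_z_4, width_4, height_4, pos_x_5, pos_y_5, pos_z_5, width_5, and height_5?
pos_x_1 = 3
pos_y_1 = 7
pos_z_1 = 10
height_1 = 4
pos_x_2 = 6
pos_y_2 = 8
pos_z_2 = 1
width_2 = 4
height_2 = 7
pos_x_3 = 6
pos_y_3 = 14
pos_z_3 = 10
height_3 = 6
pos_x_4 = 3
pos_y_4 = 7
pos_z_4 = 7
width_4 = 5
height_4 = 2
pos_x_5 = 9
pos_y_5 = 11
pos_z_5 = 4
width_5 = 5
height_5 = 4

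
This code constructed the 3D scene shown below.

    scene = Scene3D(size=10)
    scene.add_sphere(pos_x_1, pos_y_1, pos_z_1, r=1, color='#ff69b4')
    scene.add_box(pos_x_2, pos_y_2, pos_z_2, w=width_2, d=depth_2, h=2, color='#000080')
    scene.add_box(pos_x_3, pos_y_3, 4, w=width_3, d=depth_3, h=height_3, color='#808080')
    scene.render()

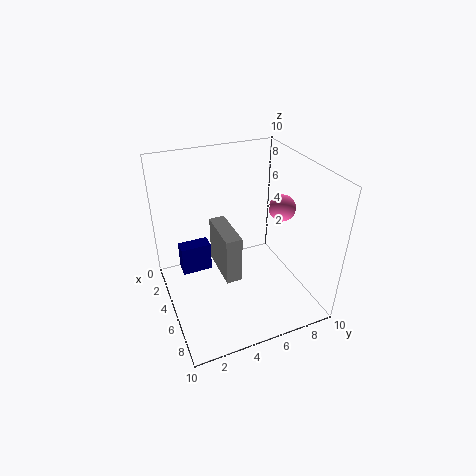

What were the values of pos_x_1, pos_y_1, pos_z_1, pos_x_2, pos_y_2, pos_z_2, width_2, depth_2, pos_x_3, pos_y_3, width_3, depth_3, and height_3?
pos_x_1 = 4, pos_y_1 = 9, pos_z_1 = 6, pos_x_2 = 4, pos_y_2 = 1, pos_z_2 = 3, width_2 = 1, depth_2 = 2, pos_x_3 = 5, pos_y_3 = 3, width_3 = 3, depth_3 = 1, height_3 = 3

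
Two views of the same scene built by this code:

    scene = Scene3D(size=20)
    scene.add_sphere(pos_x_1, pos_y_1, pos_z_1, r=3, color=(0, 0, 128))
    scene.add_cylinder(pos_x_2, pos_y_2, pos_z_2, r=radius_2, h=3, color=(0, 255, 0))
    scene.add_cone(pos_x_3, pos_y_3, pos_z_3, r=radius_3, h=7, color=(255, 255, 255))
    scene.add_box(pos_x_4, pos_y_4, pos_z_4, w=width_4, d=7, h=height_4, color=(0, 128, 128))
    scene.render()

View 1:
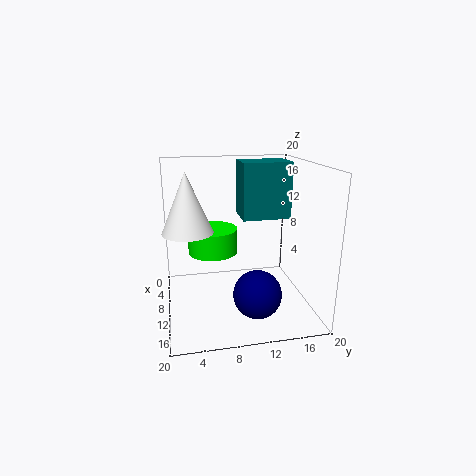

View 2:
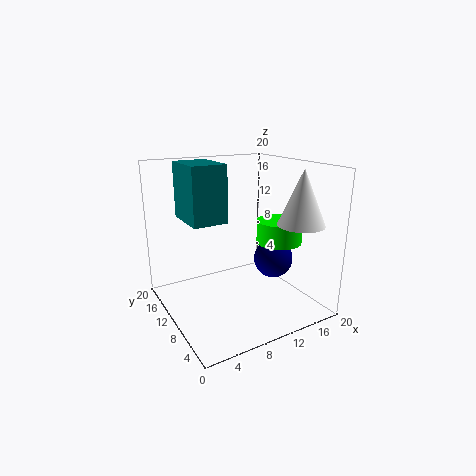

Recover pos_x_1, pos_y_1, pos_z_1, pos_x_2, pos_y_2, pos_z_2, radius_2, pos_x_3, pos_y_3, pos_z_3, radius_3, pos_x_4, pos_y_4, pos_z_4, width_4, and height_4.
pos_x_1 = 17; pos_y_1 = 11; pos_z_1 = 5; pos_x_2 = 14; pos_y_2 = 6; pos_z_2 = 10; radius_2 = 3; pos_x_3 = 15; pos_y_3 = 3; pos_z_3 = 13; radius_3 = 3; pos_x_4 = 4; pos_y_4 = 11; pos_z_4 = 12; width_4 = 5; height_4 = 8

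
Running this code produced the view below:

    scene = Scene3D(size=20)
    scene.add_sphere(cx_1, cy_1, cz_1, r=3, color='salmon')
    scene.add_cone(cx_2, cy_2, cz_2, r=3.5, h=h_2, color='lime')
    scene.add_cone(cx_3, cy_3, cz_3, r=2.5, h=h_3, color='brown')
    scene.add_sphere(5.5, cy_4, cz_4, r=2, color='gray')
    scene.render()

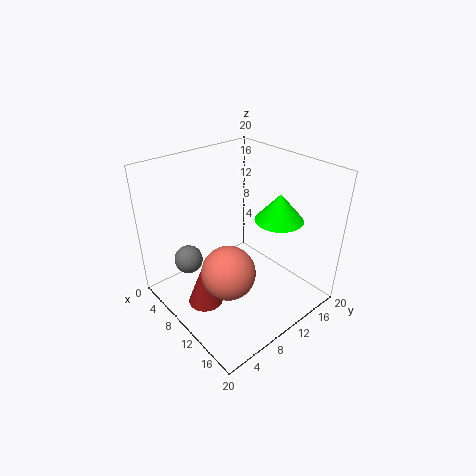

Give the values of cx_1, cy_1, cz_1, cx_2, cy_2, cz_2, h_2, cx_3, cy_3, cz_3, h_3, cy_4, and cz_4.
cx_1 = 16.5; cy_1 = 3; cz_1 = 11.5; cx_2 = 12; cy_2 = 16; cz_2 = 11.5; h_2 = 4; cx_3 = 8.5; cy_3 = 5; cz_3 = 0.5; h_3 = 6.5; cy_4 = 4.5; cz_4 = 6.5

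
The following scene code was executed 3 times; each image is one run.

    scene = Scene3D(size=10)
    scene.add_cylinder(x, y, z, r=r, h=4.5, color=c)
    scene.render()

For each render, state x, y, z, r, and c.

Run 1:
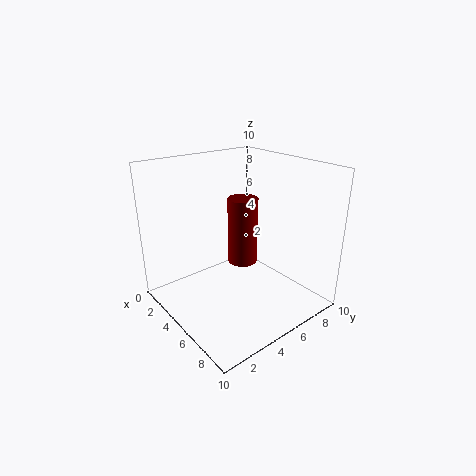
x = 5.5; y = 5; z = 3.5; r = 1; c = 'maroon'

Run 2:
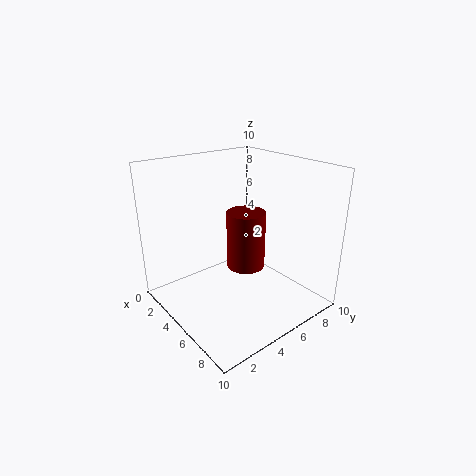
x = 3.5; y = 7; z = 1.5; r = 1.5; c = 'maroon'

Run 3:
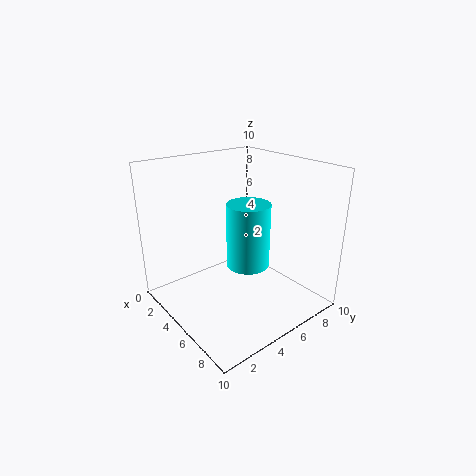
x = 5.5; y = 5.5; z = 3; r = 1.5; c = 'cyan'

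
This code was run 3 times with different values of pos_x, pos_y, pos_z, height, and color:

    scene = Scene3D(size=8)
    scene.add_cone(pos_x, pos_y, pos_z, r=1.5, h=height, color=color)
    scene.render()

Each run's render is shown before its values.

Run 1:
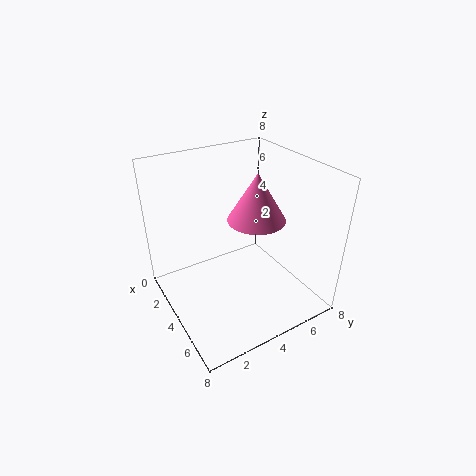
pos_x = 5, pos_y = 4.5, pos_z = 5.5, height = 2.5, color = 'hotpink'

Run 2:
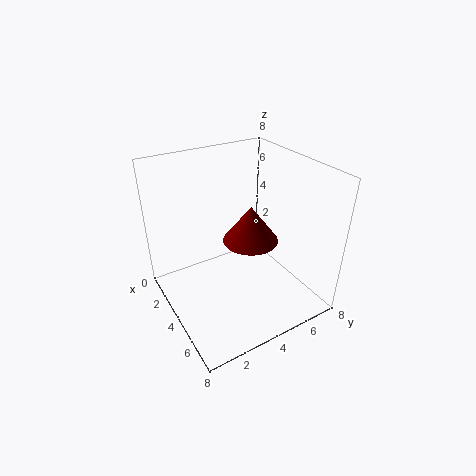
pos_x = 4.5, pos_y = 4.5, pos_z = 4, height = 2, color = 'maroon'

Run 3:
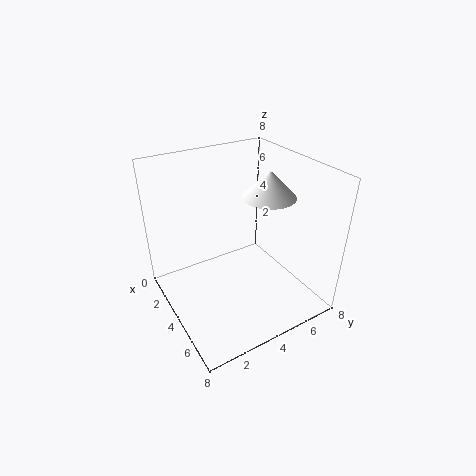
pos_x = 4, pos_y = 6, pos_z = 6, height = 1.5, color = 'white'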